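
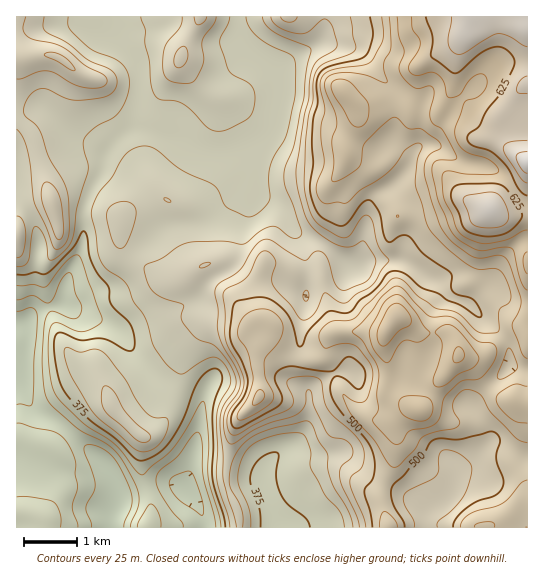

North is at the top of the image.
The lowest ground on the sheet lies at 280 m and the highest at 690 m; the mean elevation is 460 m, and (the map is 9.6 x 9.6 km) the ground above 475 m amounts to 37.4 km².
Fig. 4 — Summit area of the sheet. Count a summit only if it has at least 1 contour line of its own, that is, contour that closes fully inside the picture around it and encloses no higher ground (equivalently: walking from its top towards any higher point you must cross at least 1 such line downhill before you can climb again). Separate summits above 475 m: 7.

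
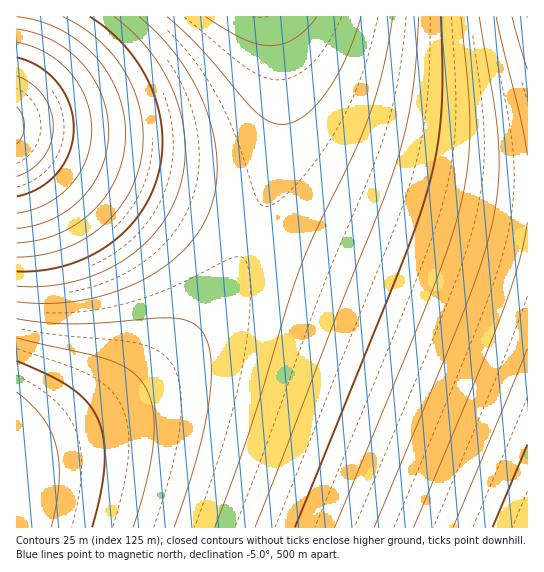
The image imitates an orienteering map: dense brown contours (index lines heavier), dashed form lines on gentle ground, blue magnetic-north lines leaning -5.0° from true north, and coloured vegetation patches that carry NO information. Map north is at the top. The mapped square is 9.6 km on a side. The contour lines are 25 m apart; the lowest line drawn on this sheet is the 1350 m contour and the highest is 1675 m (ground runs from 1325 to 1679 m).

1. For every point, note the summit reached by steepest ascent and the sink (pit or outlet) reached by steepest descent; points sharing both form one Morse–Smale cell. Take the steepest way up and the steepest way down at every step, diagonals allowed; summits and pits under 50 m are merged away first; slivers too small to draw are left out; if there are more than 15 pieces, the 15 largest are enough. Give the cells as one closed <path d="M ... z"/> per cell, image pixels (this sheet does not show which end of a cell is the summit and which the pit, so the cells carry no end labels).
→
<path d="M254 232l-19 41-26 38-30 36-25 24-35 26-25 16-31 16-47 20 0 78 511 1 1-185z"/><path d="M18 133l-2 1 1 314 46-19 31-16 25-16 35-26 25-24 30-36 26-38 18-39-2-3-9-4z"/><path d="M270 16l-253 0-1 117 238 99 15-43 11-59 0-63-4-30z"/><path d="M273 16l-2 1 5 20 4 30 0 63-7 43-18 60 272 110 1-156-49-3-64-13-48-16-41-22-21-19-12-21z"/><path d="M527 16l-253 0-1 2 20 75 12 21 25 22 37 19 48 16 64 13 48 3z"/>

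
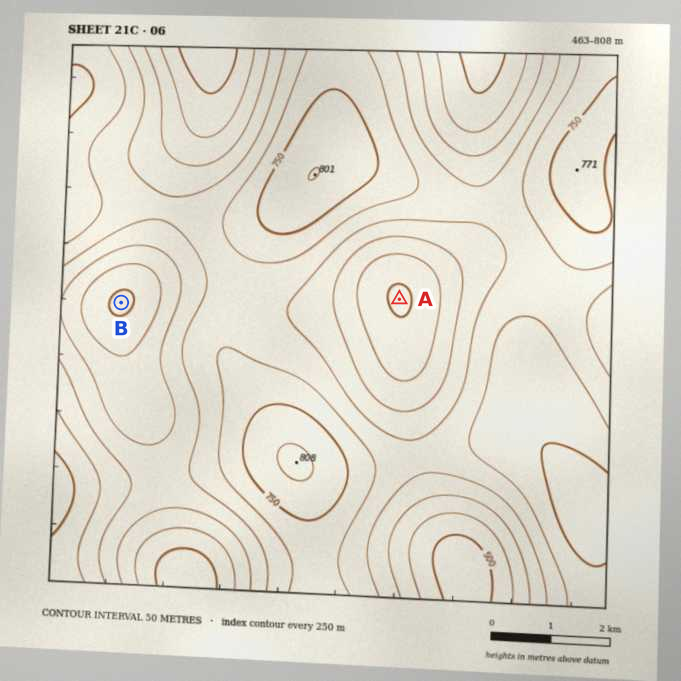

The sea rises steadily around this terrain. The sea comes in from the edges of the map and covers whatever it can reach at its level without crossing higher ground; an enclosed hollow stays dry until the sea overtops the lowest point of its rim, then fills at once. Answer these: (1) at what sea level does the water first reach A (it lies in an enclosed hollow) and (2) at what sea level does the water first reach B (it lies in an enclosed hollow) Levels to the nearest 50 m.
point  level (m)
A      650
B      600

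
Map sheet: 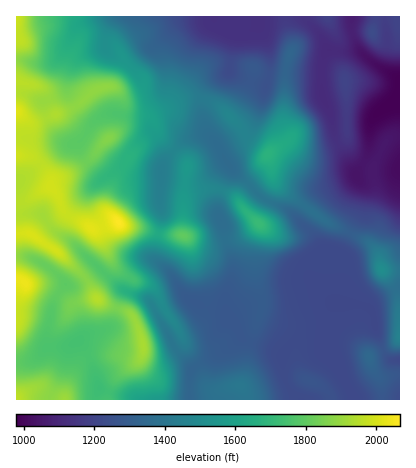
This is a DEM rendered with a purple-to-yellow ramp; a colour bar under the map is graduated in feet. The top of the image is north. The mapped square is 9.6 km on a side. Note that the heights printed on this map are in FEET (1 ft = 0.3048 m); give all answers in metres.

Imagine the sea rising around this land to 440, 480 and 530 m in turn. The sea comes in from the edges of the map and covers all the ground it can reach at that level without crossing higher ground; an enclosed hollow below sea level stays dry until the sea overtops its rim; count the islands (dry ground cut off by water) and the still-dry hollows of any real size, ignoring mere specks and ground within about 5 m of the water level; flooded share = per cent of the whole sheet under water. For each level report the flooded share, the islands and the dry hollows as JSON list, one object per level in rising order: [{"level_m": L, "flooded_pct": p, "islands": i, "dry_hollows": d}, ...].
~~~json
[{"level_m": 440, "flooded_pct": 52, "islands": 2, "dry_hollows": 0}, {"level_m": 480, "flooded_pct": 64, "islands": 2, "dry_hollows": 0}, {"level_m": 530, "flooded_pct": 74, "islands": 1, "dry_hollows": 0}]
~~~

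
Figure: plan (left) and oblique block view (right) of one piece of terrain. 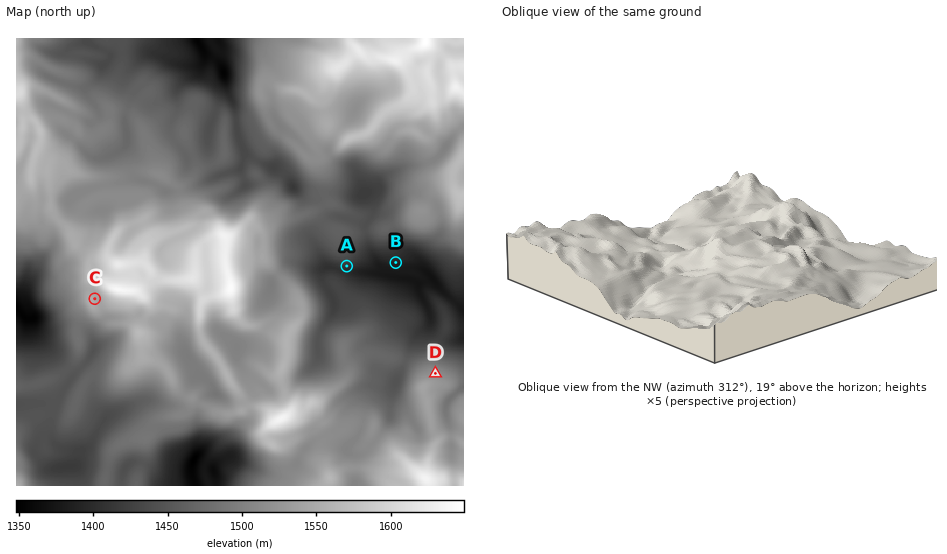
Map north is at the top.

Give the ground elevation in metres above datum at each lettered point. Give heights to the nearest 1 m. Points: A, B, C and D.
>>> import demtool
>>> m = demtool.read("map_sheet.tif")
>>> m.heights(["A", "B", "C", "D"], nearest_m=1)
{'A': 1408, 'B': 1388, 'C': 1547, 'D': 1517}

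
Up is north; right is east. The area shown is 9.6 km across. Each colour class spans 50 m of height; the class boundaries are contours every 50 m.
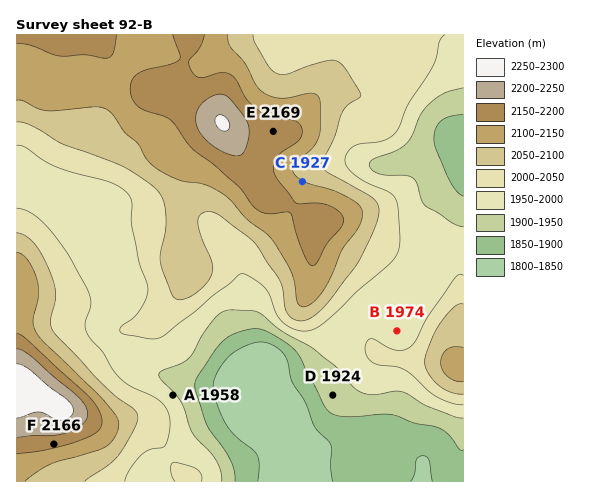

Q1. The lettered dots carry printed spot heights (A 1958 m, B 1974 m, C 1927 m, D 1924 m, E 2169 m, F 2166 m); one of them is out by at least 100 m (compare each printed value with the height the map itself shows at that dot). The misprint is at C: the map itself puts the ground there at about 2102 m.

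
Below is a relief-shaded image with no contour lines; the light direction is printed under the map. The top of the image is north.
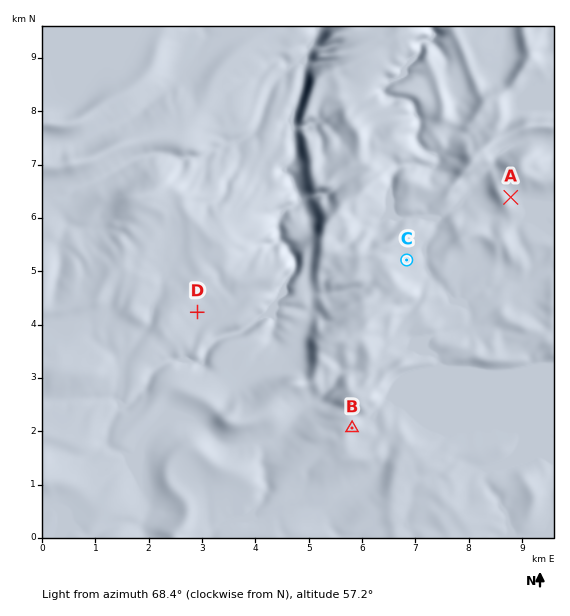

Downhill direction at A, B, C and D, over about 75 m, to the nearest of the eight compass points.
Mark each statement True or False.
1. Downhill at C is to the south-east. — False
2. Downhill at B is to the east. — True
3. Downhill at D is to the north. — False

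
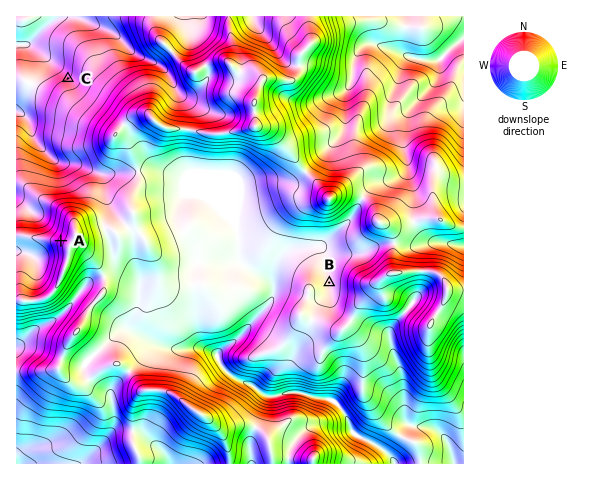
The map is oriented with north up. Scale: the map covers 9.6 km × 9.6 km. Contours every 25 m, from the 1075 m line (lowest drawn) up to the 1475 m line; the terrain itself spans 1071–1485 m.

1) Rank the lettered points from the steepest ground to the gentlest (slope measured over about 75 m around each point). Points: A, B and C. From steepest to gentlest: A C B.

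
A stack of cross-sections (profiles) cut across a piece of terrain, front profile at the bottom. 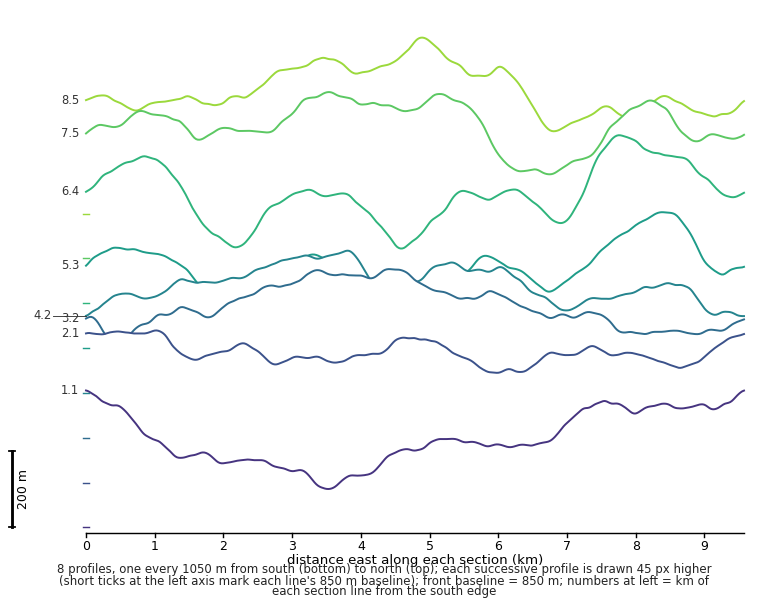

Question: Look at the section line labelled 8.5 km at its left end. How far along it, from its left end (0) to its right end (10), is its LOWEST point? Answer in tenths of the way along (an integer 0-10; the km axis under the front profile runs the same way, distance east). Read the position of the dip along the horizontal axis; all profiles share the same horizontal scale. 7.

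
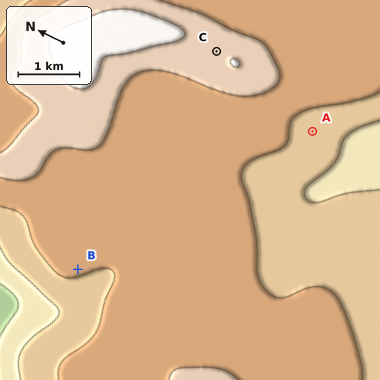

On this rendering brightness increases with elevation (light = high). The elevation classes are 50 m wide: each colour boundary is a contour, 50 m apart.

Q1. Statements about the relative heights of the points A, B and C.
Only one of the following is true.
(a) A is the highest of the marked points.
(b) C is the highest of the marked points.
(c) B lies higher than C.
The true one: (b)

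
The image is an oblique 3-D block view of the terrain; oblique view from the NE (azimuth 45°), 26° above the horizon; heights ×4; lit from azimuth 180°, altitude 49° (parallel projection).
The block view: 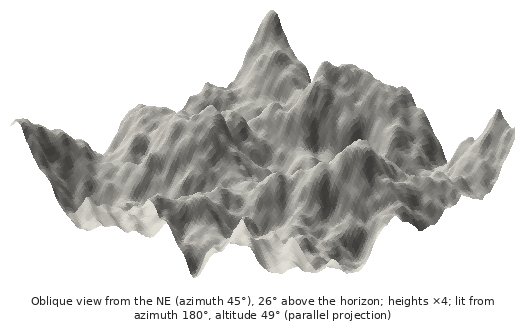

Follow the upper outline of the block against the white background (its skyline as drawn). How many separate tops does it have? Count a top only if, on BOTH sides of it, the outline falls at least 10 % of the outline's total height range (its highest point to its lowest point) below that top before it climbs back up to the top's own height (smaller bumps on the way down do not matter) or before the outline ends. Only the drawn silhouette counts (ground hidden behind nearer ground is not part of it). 3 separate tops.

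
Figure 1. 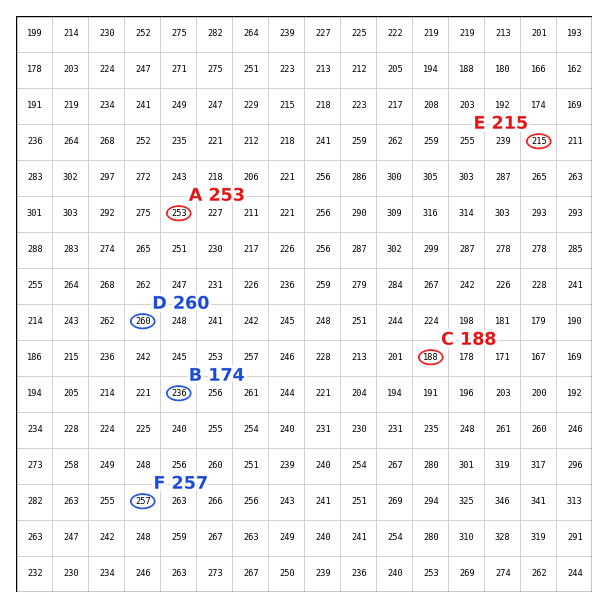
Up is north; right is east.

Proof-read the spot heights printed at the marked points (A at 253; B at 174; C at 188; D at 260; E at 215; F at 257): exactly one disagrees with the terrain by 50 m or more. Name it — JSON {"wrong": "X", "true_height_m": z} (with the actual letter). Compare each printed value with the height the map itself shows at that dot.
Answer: {"wrong": "B", "true_height_m": 236}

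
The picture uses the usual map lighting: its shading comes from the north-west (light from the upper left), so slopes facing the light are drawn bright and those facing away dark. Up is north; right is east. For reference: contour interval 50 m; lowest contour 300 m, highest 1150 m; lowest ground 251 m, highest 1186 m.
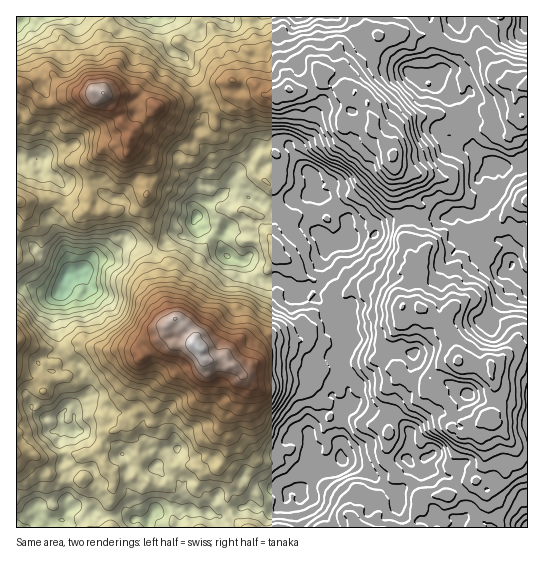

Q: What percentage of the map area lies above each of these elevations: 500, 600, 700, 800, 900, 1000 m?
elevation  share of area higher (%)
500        90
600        67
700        42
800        25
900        13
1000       4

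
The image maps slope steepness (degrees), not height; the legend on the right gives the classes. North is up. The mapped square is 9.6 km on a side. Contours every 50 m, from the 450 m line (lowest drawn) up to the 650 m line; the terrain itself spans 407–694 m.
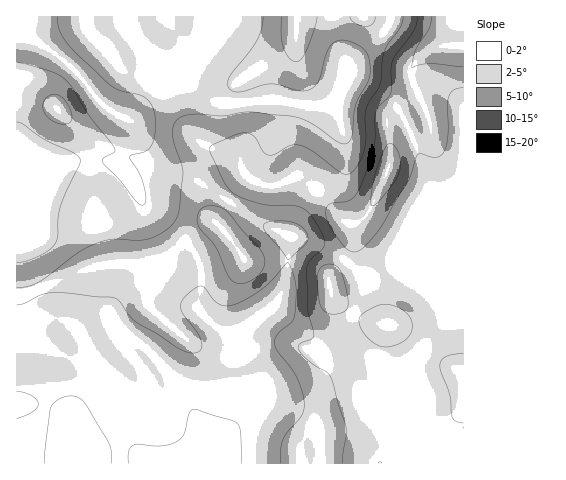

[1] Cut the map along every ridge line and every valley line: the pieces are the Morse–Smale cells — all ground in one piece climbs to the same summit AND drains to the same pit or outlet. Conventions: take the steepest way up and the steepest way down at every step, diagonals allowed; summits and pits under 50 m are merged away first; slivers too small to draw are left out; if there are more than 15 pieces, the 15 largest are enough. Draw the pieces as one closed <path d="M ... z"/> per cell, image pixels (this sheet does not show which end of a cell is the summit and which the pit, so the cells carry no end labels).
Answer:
<path d="M463 16l-446 0 0 21 17 3 26 17 21 20 15 21 14 12 16 9 3 7-10 36 0 4-8-4-10-2-19 0-36 8-14 4-16 9 0 113 15-2 51-22 16-4 15-3 33 1 20-3 19-20-19-21-22-14-11-23 22-6 32 1 20 8 22 16 17-25 19 8 12 0 16-8 5 0 18 13 18-17 10-18 0-19-8-32 10-27 3-1 34 17 16 16 18 39 15 47 0 8-10 17-8 22-4 14 1 11-4-3-7 0-35 18-21-22-13 14-2 6 3 17 10 9 25 14 21 6-8 27 0 23 7 36-1 27-6 24 83 1z"/><path d="M294 236l-4 1-3 37-9 25-6 9-37 26-6 0-7-3-22-19 0-46-4-11-10-14-24 21-16 2-33-1-15 3-16 4-51 22-14 3-1 168 363 1 5-11 3-23 0-18-7-36 0-23 8-27-21-6-25-14-10-9-3-17 2-6 13-14-22-14z"/><path d="M349 76l-3 1-10 27 8 32 0 19-10 18-17 17 25 30 8 4 10-3-6 6-2 19-7 14 22 22 26-15 7-3 12 2-2-10 4-14 8-22 10-17 0-8-15-47-18-39-16-16z"/><path d="M24 37l-8 1 0 142 30-12 36-8 19 0 10 2 8 4 1-8 8-24 0-14-23-13-10-10-14-20-21-20-19-13z"/><path d="M230 202l-9 11-4 11-4-2-9 4-19 15 11 14 4 11 0 46 22 19 7 3 6 0 37-26 6-9 9-25 3-38-33-15z"/><path d="M180 177l-25 0-22 6 11 23 22 14 20 20 18-14 9-4 4 2 11-23-33-21z"/><path d="M298 177l-5 0-16 8-17-1-14-7-16 24 27 20 33 14 14-29 12-16-8-7z"/><path d="M316 190l-12 16-14 30 32 10 22 14 8-14 2-19 5-5-9 2-8-4z"/>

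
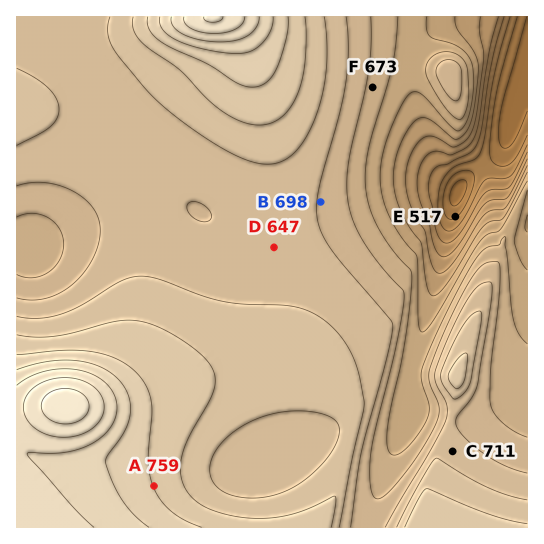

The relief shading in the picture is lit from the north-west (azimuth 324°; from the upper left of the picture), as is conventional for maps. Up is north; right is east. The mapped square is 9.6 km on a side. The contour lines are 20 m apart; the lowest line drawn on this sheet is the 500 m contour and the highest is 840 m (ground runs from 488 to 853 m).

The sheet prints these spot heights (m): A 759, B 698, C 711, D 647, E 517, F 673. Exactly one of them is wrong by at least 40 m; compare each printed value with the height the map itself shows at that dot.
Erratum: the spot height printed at D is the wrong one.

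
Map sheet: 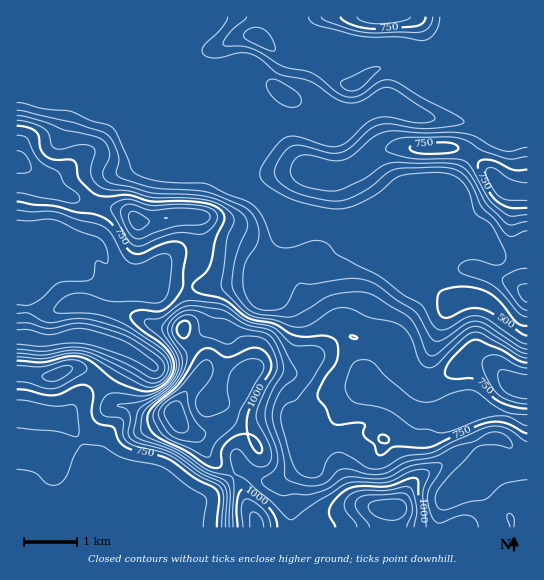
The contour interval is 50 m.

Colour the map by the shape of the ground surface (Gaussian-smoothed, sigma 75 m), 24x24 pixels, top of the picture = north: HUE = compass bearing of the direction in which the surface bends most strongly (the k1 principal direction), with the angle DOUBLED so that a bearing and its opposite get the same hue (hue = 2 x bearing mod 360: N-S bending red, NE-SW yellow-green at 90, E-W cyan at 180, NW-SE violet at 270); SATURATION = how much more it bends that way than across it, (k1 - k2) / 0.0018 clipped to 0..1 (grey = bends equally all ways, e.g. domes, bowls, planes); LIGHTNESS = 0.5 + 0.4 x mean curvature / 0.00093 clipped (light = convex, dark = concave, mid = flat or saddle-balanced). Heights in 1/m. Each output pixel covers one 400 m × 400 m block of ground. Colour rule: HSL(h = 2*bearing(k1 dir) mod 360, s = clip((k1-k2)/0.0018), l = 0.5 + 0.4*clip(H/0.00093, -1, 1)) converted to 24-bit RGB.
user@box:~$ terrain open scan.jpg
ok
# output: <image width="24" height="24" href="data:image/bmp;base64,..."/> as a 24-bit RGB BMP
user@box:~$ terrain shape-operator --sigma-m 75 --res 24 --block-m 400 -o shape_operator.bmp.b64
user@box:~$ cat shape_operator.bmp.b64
<image width="24" height="24" href="data:image/bmp;base64,Qk32BgAAAAAAADYAAAAoAAAAGAAAABgAAAABABgAAAAAAMAGAAATCwAAEwsAAAAAAAAAAAAAfX2AgoN/gH6AgH9/gIB/gIB/gIB/f3+AW2GDFBh41+mj4vTXPxS1b2uyq2Kzmj+Sx85Q2uVtqeODCDaJYZbN0mK6YU2lcqSxfnx/hIN5fYF9f4B/gIB/gIB/gH9/gXd5cDMyCygl2f/KsWM5bDiQUKW/Xk/JnbTovOL1v5nt/Ky0HBU3RXZChoJTaZhnk2JifXpthY1ydIWAf3+AgH9+gXxzfmVXWQ4epxQVYv+uMf4Aq14PGLs/NVYxTmU0Y+ceTGYoYDQ19Z+y9YX/OIiPb4F3aYdpdo5oeIClgJ6obneOgHVyizhalSgIWCINYJEtqPzFYtVSOSFe2/TXNUq3ZUR5RaNrra9VckpBJHclSaEksCqN+7T1kVHBiIpiXcXHlZlkl21jkVmJp0NeHEB50pf1wX3z1fbnbtD15X3dIOTLnttvXSNuhmCUXaePnmt6e22Vf6eYe2xPSXMyKHYSwTzzy8v0RBrQfW1GhXo4QnhPckPBnp/oDdr/tLL/+uzRMSRXklBF6p1jcIw/OC9XWq1pcoWLVo1/p4ZZjFJShF1ce4ZddoFzWHwvNhwAazkAYEGi1ah8NJBRH6BcWNxvMM2DBkRI/3+H90OCOlmE57ilqH5jOVl2gKlaRnpNeFhrgHx2g1ttsGZglnfAkHJFbSZrgYrW1OH3xtL/wrr/5sz/s9j/Z5vSjycqKQoUQWkA/9y0MGTRrpLL79XmKmLkzmfQZ3SmT3iBdWZabGWUcdaJIxu7557hRm7Sn+zOR8rrU0YDKTMAZ3gAaCwAMw4AMgEBZSd+Yf9QEf8vnUl2UaJl3tezUC/EY1/D1Gi6pUu1aoK0gL+3mL+KEk1xfWS8ueLaguGpMyVhqx2V4oJbiIMUinQXRG3bi7z6iMT/0t35eGrqYKnEXvvSk2zKzRKbfUNgqWV4iqOpbYCZhKaPs6qVMk5vInFR2uSKhRoeVAYAVnTCdHDLyLXyoLfyZaDTT8uTNzFdXrYS4p0dxtxPdD8iJhsNb0Ilc5Bee5Z/oISNgqCgcrOQolVzlDd0T3tGiIQdVgwm4qSDfIB8U4lfcJVEil5FjWlPhHQzN15WuKxUraAzo7oqbkVCXVh6V4OKeKdiW4thfZVtk6mDi0ZRdkBDmFR7skhxszimSqLspd7TgIB/f4B/gIB7b4x8jDd52pRBKWxCQJFOyKuHoKeAbFZ7VIqMV4akroWAXo5vaaRdgU09g1RYgH5/aH6FaKG1fsTLgTJ+q7I/gIB7gH98gmZec1dCYShf7NCkelygKGo3oM4nep5Pe2mQVb2pQmaCeqBcr298iFFhgHR4gH9/gH9/foCAf4xef25HhihCj7Y3gXMuXlMkkngwR5a5JXHn1Pfuv7H/1Mz/zdX+sLn7hpjkij+5eT9jfGcyfGUhb4cxXINQeIF4f4B/f3+AZWGLsCd9oWg4vJ1Pa3O4h6Xeq+XxXL/rPuT6idWBOXiEkK5BwI4ysDEbhRQVfRAxkjdBpXFmhK6wirCvVJZcP4ZTaH9ngIB3akFvfiJsyee1pbvwc8O2gLnSsX1cjI08OWUWX2wfY08mbWcjh3cphkQ4b1SIgV3Elo7IpqzJk6bQqnrKwIWie0VIZFsfV1kWQjgcPdjez/ziZEess9iPNV5juWCMyIvDj77GWi6Af3R1gIB+f4B8gH9+dIGAP4mIiKusndPCU2a9rD7S4YnQvmjzy7/9zsz/rdP/Zf/flKZJnz9c17Xdc1PYW6i7frWx0DRwbkp+f3+AgH9/gH9/gH9/f3+AY4N3R6sykXIpbVMxI143krh5jszUWcvX0Sm15i4WqDglbDc2epNTpYAvfDUllncya1A2kVxLhHOEgH9/gH9/gH9/f3+Af3+Ag2RyqGk5PrZqg1VXiHsdF3gFhnkaQRoGbFkRgrYqZaJhc4CGeod2hW9LgWBfmqN3b2eAgIB/gH9/gH9/gH9/gH9/gIB/fnyAcUG1gOKVjBlIsCSm2s31R7rWIiRTZ76ljdLUgaOuenKFfnqBgH59enqAdIeMnZ+BdGqCgH9/gH9/gH9/gH+AjlZWgIo+b3hHcDkf6bMZXpfSYc26O5xM7m/adXztfLTMj4NmiGxuhXWBf32AgH9/fH2AdZB9kW1uf3mBgH9/gH9/gH9/enuBQkvJ55vtvCPikPXcQL7hgnV/gXltfmA5ZmYNWFgLbl8XZak6aX98gXx8gH+Af3+Af4F/fYh3gHZ7gH9/gH9/gH9/gIB/f4B/XYFsOnlPsdxF5bJChlB8uC6o/RrWs1D8tKf1jpn1k9vyWuHJSGGJf3+Af3+Af3+A"/>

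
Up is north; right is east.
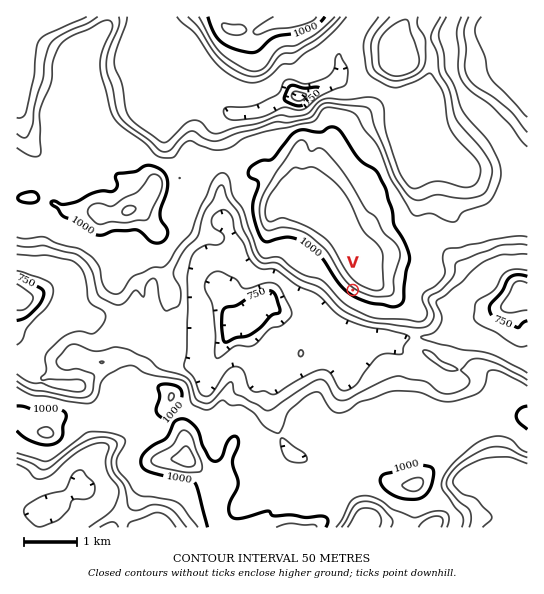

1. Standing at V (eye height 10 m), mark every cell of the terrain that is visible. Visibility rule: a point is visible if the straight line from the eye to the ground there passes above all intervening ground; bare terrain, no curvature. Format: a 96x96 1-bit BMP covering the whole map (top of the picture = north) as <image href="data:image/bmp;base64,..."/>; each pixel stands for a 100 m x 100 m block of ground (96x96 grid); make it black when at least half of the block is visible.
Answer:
<image width="96" height="96" href="data:image/bmp;base64,Qk2+BAAAAAAAAD4AAAAoAAAAYAAAAGAAAAABAAEAAAAAAIAEAAATCwAAEwsAAAIAAAAAAAAA////AAAAAAAAAAAAB///wAAAAAAAAAAAB///4AAAAAAAAAAAB///8AAAAAAAAAAAB///+AAAAAAAAAAAB////AAAAAAAAAAAD////AAAAAAAAAAAD///+AAAAAAAAAAAD///8AAAAAAAAAAAH///4H/wAAAAAAAAHP//wP/4AAAAAAAAHP//gf/8AAAAAAAAP//gA//+AAAAAAAA/fvAB///AAAAAAAA+PnAB///gAAAAAAB+PmAJ///wAAAAAAB/P+Ab///4AEBAAAB//+A////4AEDgAAB///H////8AMH4AAB///P/////Acf8AAD///P/////z9/8AAP////////////8AAP////////////8AAH////////////gCAH8//////////+ADgH4//////////4AD4H4f////////+AAD+f8f////////8AAD//+f//////H/4AAD//+P//////H/4AAB///f////////gAAN///////////+AAAf///////////wAAP///////////wAAAP/+f//////wcAAAAPD+f/////+AAAAAAPDGP/////wAAAAAMGCDP/////gAAAAAMAADP//3/+AAAAAAEAADP//3/8AAAAAAAAADP////4AAAAAAAAADP//+PwHwAAAAAABAP//wPgfAAAAAAABAP//wfB8AAAAAAADgP//weD8AAAAAAADgP/f4+D8AAAAAAADwP+f8/H4AAAAAAAD8P/b/n8gAAAAAAAD+f//+H4AAAAAAAAB////4PwAAAAAAAAD////MPgAAAAAAAAD///4MfAAAAAAAAAH///gP+AAAAAAAAAP///AP+AAAAAAAAA/w/8AP8AAAAAAAA8fA/4AP4AAAAAADgweA/wAH4AAAAAADwAfj/wAH8AAAAAADAAf//wAH8AAAAAAAAAI//wAD4AAAAAAAAAAf/wADgAAAAAAAAAAP+wAAAAAAAAAAAAAD8QAAAAAAAAAAAAAB8AAAAAAAAAAAAAAA8AAAAAAAAAAAAAAA4AAAAAAAAAAAAAAA4AAAAAAAAAAAAAAAQAAAAAAAAAAAAAAAAAAAAAAAAAAAAAAAAAAAAAAAAAAAAAAAAAAAAAAAAAAAAAAAAAAAAAAAAAAAAAAAAAAAAAAAAAAAAAAAAAAAAAAAAAAAAAAAAAAAAAAAAAAAAAAAAAAAAAAAAAAAAAAAAAAAAAAAAAAAAAAAAAAAAAAAAAAAAAAAAAAAAAAAAAAAAAAAAAAAAAAAAAAAAAAAAAAAAAAAAAAAAAAAAAAAAAAAAAAAAAAAAAAAAAAAAAAAAAAAAAAAAAAAAAAAAAAAAAAAAAAAAAAAAAAAAAAAAAAAAAAAAAAAAAAAAAAAAAAAAAAAAAAAAAAAAAAAAAAAAAAAAAAAAAAAAAAAAAAAAAAAAAAAAAAAAAAAAAAAAAAAAAAAAAAAAAAAAAAAAAAAAAAAAAAAAAAAAAAAAAAAAAAAAAAAAAAAAAAAAAAAAAAAAAAAAAAAAAAAAAAAAAAAAAAAAAAAAAAA="/>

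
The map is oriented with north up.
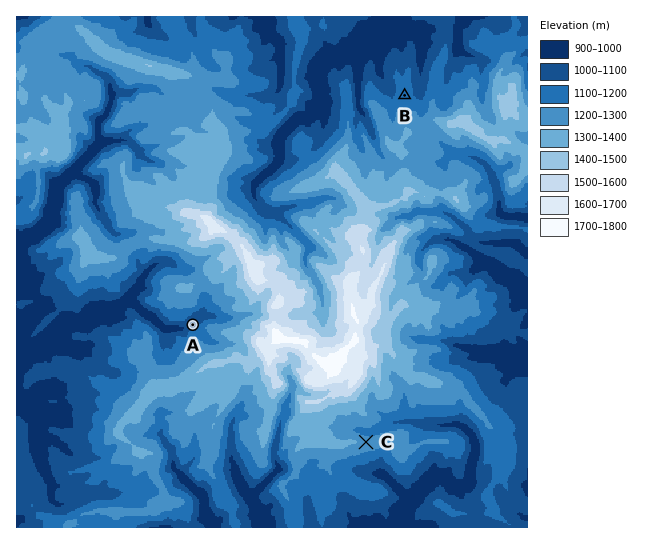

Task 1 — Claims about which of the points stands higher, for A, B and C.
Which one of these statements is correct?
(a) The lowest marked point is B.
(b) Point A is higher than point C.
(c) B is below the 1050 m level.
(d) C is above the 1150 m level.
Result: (d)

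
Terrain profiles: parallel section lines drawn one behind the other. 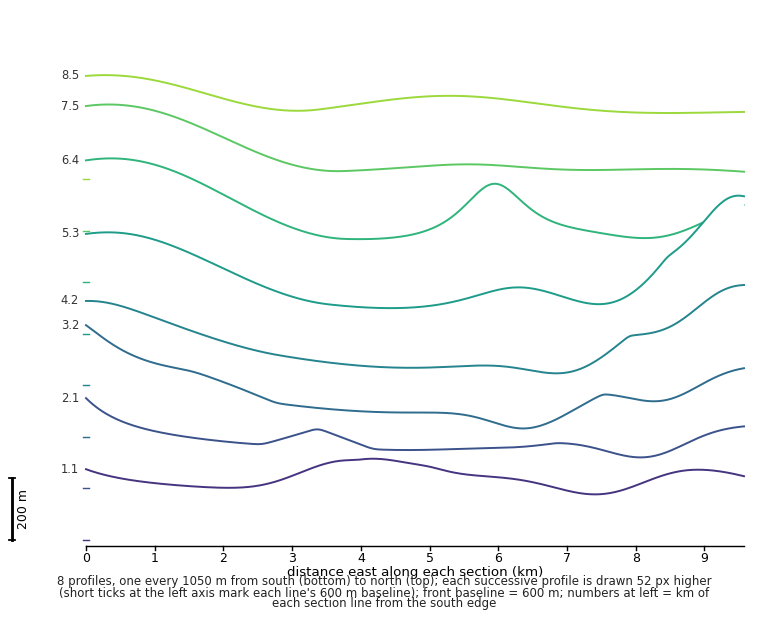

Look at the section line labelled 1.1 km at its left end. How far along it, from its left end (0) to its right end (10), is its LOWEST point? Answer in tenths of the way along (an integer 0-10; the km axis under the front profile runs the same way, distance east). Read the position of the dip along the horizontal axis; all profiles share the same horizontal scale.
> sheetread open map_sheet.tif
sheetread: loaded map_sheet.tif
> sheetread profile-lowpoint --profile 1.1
8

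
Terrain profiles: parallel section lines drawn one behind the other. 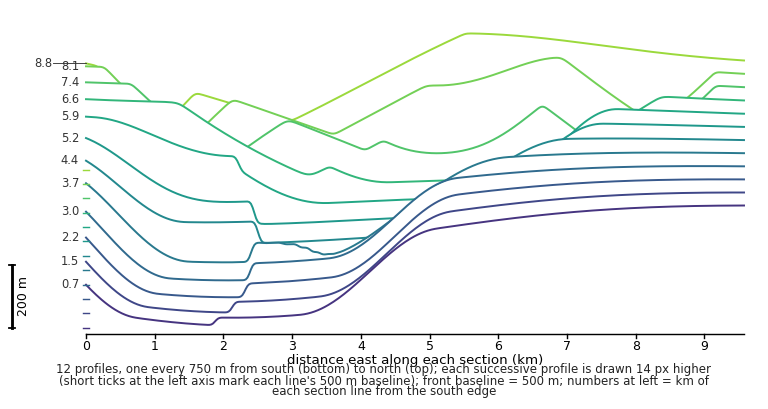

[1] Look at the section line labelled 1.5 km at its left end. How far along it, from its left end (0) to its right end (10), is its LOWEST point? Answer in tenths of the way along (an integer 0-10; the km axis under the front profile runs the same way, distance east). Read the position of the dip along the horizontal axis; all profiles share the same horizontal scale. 2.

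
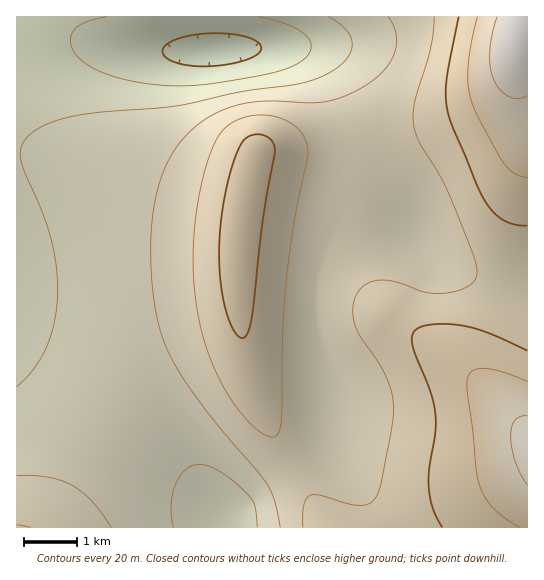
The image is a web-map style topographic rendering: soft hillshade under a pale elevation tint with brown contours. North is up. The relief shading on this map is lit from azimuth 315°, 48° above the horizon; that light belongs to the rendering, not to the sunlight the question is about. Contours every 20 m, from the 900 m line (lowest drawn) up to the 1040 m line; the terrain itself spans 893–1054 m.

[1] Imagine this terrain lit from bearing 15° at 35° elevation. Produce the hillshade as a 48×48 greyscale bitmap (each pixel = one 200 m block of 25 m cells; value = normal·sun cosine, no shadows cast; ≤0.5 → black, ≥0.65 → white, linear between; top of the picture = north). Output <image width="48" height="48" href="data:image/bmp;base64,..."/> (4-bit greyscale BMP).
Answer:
<image width="48" height="48" href="data:image/bmp;base64,Qk32BAAAAAAAAHYAAAAoAAAAMAAAADAAAAABAAQAAAAAAIAEAAATCwAAEwsAABAAAAAAAAAAAAAAABEREQAiIiIAMzMzAERERABVVVUAZmZmAHd3dwCIiIgAmZmZAKqqqgC7u7sAzMzMAN3d3QDu7u4A////AJmZmZmYiIiIiId3ZlZniZmZh3dmZmZmVZmZmZmIiIiIiHd2ZVZ3iZmYh3dmZmZmVZmZmZiIiIiHd3dlVVZ4mZmId3d2ZmZmVZmZmYiIiHd3d2ZVRFZ4mZmId3d3d2ZmZZmZmIiIh3d3dmVURFZ4mZiHd3d3d3ZmZpmYiIiId3d3dmVERWeImYiHd3d3d3dmZpiIiIiHd3d3ZlVERWeImIh3d3d3d3dmZoiIiIh3d3d3ZlVEVmeIiIh3d3d3d3ZmZ4iIiIh3d3d2ZlVFVniIiId3d3d3d3Znd4iIiIh3d3d2ZVVVVniIiHd3d3d3d2Z3eIiIiId3d3d2ZVVVZ3iIiHd3d3d3Zmd3iYiIiId3d3d2ZVVVZ4iIh3d3d3ZmZmd4mYiIiId3d3d2ZVVWd4iIh3d3dmZmZneJmoiIiHd3d3d2ZVVWd4iId3dmZmZmZ3iZqoiIiHd3d3d2ZVVmeIiId3ZmZmZmd4maqoiIh3d3d3d2ZVVneIiId2ZmZmZneImqqoiHd3d3d3d2ZlZneIiHd2ZmZmZ3iZqqqnd3d3d3d3d2ZmZneIiHdmZmZneImaqqqnd3d3d3d3d2ZmZniIiHdmZmZ3iZqqqqmXd3d3d3d3d2ZmZ3iIiHd2ZneImaqqqpmXd3d3d3d3d2ZmZ3iIiHd3d3iJqqqqmZiHd3d3d3d3d2ZmZ3iIiHd3eImaqqqZmIiHd3d3d3d3d2ZmZ3iIiHd3iJmqqpmYiHd3d3d3d3d3d3Zmd3iIiHd4iJmqmZiId3d3d3d3d3d3d3Zmd3iIiHd4iJmZmYh3d2Znd3d3d3d3d3dnd3iIiHd4iImZiId3ZmZnd3d3d3d3d3d3d3iIiHd3iIiIiHdmZmZnd3d3d3d3d3d3d3iIiHd3eIiId3ZmZmZnd3d3d3d3d3d3d3iIh3d3d4d3d2ZmZVVnd3d3d3d3d3d3d3iIh3d3d3d3dmZmVVVXd3d3d3d3d3d3d3iIh3d3d3d3ZmZlVVVXd3d3d3d3d3d3d3eId3d3d3d3ZmZlVVZnd3d3d3d3d3d3d3d3d3d3d3d3ZmZlVmZnd3d3d3d3d3d3d3h3d3d3d3d3ZmZlZmZnd3d3d4iIiIiIiIiIiIiHd3d3ZmZVZmZnd3eIiIiIiIiIiIiIiIiId3d3ZmZVVmZniIiIiIiIiIiImZmqmZiIiHd3ZmZVVmZoiIiIiImZmZmZqru7upmIiId3dmZVVWZoiIiJmZmZqqqrvMzMu6mYiIh3dmZVVWZoiImZmaqqq7u8zd3dy6qZmIiHd2ZlVWZoiJmZmqqru7zM3e7dzLqpmYiId3ZmVWZoiZmZqqq7u8zN3d3dzLqqmZiIh3dmZmZoiJmZmaqqu7vMzMzMu7qpmZiIh3dmZmZoiIiZmZmZqqqqq7uqqqmZmIiIh3d2ZmZoiIiIiIiIiIiIiIiIiIiIiIh3d3d3d3d4iIiHd3d3ZmZmZmZmZmZnd3d3d3d3d3d4iId3d2ZmVVVERERERVVVZmZnd3d3d3d4iHd3dmZVVEREMzM0RERVVmZmd3d3d3dw=="/>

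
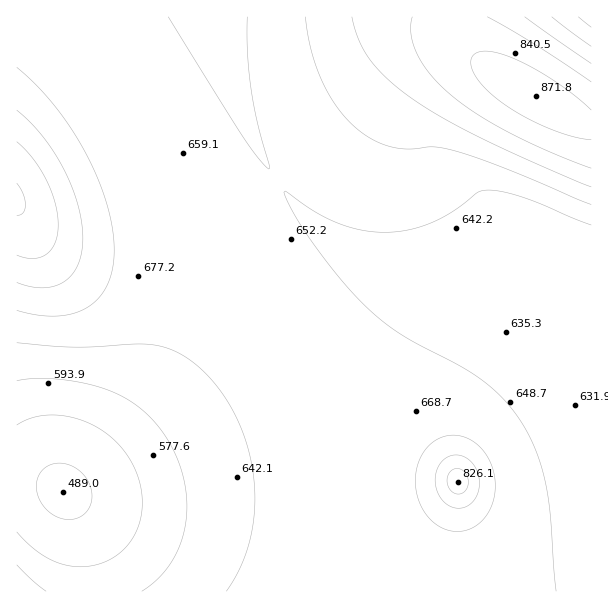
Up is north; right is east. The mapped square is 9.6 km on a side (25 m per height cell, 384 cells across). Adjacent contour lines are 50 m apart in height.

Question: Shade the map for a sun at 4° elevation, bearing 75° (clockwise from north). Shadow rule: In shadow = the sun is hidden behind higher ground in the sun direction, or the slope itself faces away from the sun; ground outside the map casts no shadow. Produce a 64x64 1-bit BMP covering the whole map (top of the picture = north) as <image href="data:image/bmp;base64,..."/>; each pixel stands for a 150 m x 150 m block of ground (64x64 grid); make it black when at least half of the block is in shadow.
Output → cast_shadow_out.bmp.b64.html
<image width="64" height="64" href="data:image/bmp;base64,Qk0+AgAAAAAAAD4AAAAoAAAAQAAAAEAAAAABAAEAAAAAAAACAAATCwAAEwsAAAIAAAAAAAAA////AAAAAAAAAAAAAAAAAAAAAAAAAAAAAAAAAAAAAAAAAAAAAAAAAAAAAAAAAAAAAAAAAAAAAAAAAAAAAAAAAAAAAAAAeAAAAAAAAD//gAAAAAAAH/+AAAAAAAAH/4AAAB8AAAP/gAAAPwAAAP+AAAA/AAAAPwAAAB4AAAAfAAAADAAAAAIAAAAAAAAAAAAAAAAAAAAAAAAAAAAAAAAAAAAAAAAAAAAAAAAAAAAAAAAAAAAAAAAAAAAAAAAAAAAAAAAAAAAAAAAAAAAAAAAAAAAAAAAAAAAAAAAAAAAAAAAAAAAAAAAAAAAAAAAAAAAAAAAAAAAAAAAAAAAAAAAAAAAAAAAAAAAAAAAAAAAAAAAAAAAAAAAAAAAAAAAAAAAAAAAAAAAAAAAAAAAAAAAAAAAAAAAAAAAAAAAAAAAAAAAAAAAAAAAAAAAAAAAAAAAAAAAAAAAAAf8AAAAAAAAP/wAAAAAAAD//AAAAAAAA//8AAAAAAAH//wAAAAAAA///AAAAAAAP//8AAAAAAB///gAAAAAAP//8AAAAAAB///AAAAAAAP//4AAAAAAA//+AAAAAAAH//wAAAAAAAf/8AAAAAAAB//gAAAAAAAD/4AAAAAAAAP/AAAAAAAAA/wAAAAAAAAB+AAAAAAAAADAAAAAAAAAAAAAAAAAAAAAAAAAAAAAAAAAAAA=="/>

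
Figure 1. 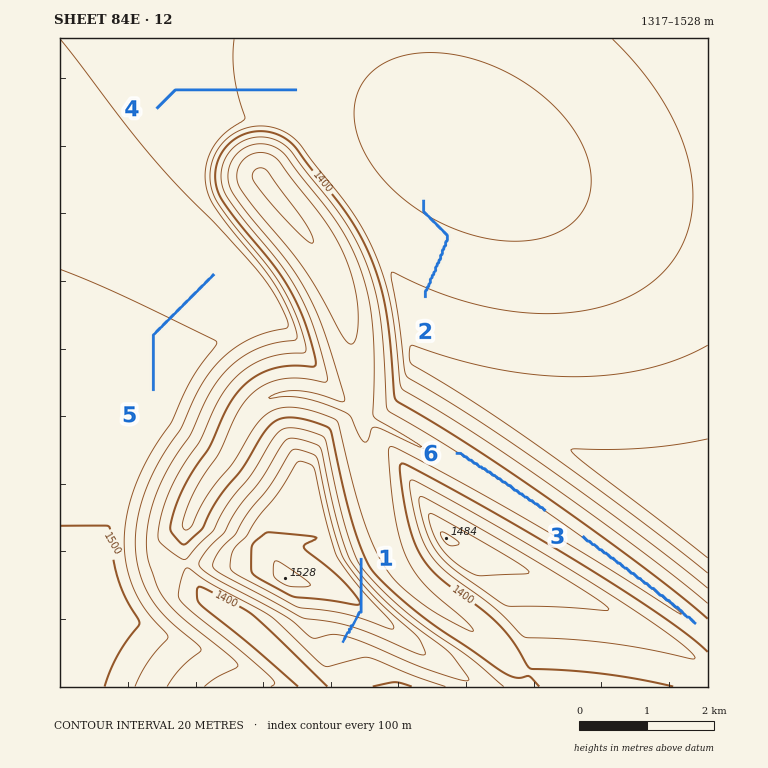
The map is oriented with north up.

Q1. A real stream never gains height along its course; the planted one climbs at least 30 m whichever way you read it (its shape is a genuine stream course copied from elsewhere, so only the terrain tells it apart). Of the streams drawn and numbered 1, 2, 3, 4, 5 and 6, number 1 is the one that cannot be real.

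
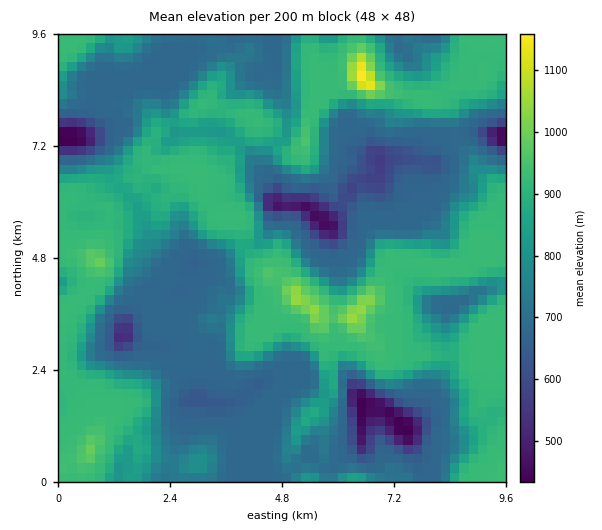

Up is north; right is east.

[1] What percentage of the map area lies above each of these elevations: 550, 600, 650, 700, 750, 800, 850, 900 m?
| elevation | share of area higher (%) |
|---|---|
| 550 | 97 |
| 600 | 95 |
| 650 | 92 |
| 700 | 64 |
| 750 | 55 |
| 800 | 48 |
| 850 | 41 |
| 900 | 31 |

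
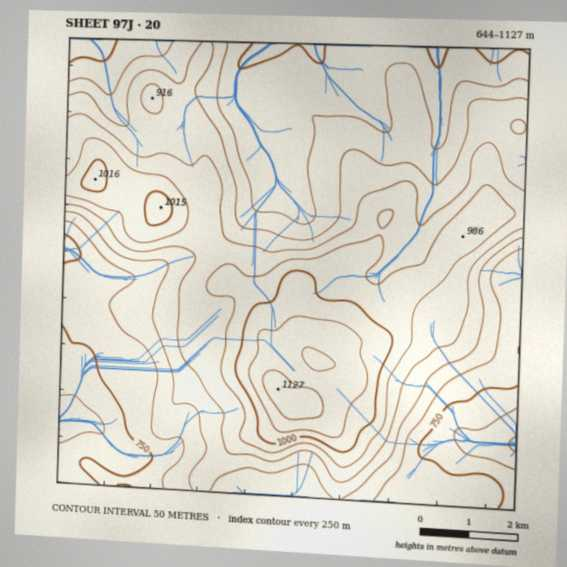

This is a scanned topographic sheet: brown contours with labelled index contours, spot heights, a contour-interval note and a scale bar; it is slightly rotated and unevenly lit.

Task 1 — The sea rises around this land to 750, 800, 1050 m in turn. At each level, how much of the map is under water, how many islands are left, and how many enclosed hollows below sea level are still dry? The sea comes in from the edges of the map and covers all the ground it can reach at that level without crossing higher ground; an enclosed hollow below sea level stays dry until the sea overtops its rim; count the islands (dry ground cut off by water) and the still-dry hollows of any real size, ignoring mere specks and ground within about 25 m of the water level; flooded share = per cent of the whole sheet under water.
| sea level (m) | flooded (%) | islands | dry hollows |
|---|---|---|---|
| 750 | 9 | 0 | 0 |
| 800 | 32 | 0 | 0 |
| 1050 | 95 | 1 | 0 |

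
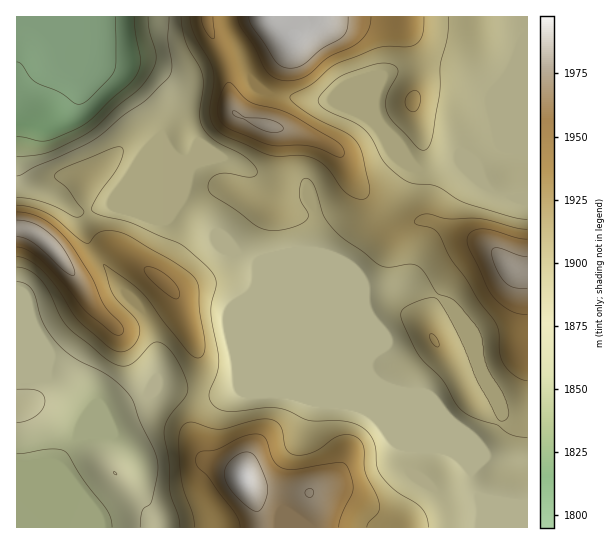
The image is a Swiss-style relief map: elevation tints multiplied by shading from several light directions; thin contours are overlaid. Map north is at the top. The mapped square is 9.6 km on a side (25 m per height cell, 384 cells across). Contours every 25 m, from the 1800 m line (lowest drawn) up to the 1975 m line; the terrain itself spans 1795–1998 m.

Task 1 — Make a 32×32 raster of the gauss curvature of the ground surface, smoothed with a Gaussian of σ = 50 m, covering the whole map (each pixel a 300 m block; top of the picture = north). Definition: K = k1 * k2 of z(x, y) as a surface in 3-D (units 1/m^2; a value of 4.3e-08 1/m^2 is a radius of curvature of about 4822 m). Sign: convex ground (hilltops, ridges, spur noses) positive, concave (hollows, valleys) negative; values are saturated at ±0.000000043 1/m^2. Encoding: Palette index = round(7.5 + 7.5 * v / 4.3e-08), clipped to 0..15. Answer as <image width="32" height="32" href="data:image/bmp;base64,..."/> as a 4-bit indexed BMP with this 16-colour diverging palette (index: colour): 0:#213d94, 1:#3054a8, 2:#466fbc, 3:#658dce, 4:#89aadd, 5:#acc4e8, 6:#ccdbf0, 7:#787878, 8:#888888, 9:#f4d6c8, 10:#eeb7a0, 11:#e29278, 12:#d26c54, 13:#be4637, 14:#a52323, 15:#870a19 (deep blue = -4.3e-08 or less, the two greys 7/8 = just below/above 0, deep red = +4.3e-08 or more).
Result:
<image width="32" height="32" href="data:image/bmp;base64,Qk12AgAAAAAAAHYAAAAoAAAAIAAAACAAAAABAAQAAAAAAAACAAATCwAAEwsAABAAAAAAAAAAlD0hAKhUMAC8b0YAzo1lAN2qiQDoxKwA8NvMAHh4eACIiIgAyNb0AKC37gB4kuIAVGzSADdGvgAjI6UAGQqHAIiIiIeLZoslh3aKd7hod4iIh4h2ZneIRoiYd1WGd3d3iId4dlaHXfY3qJdoh3d3iHiHeqi4iA/2Npd1uYeYeIh4hnl4uJsop6yWe2Z3h3hXd3d3h2Z4V5eKh99IiHiIiIh3iHdGt4eLhFZ0R4h2dHeYiIiHd1WGh2aXZneIeOaGh3ebZYlDapdniHd3eZiXhod3aTSKVGeIiIiHd3dkh2eHd2ZVvHl2eIiIh3dWhnW9d3eJ+Wibd3iIiIiKesd4iHdmePUGmaiIiIiHeXyXiUV3Z5OFZ3bIiIiIh2doaHdmm4V22oinaHeIiId3hml4mP91lHiql0Z3iIiIZph3eKjIqodnqHd3eHiIiXeId4inM+YJhndomGd4iIeJd3eLlC62TLeHaJh3h2Z4iHdTnoX6GUV2iHeIeadnd3d5ZEaMEXdph3d2eHd4h3d3eHiIiHWImHeIh5l3eJh2d4d4h4gmqIiHh3d4hTrnZniGeIeIaZdnd4d3aZRZZvh4dnh3eHqYZXd3hAh91jekaHZ4d4h3eceYd3DPPNmJdXWXh3d4iIinhmeE71kSvIdm+3eIiHd4h4dnizDmAUmIdrlniHd4iIirY30CZM2auJo0eId3h4iIiIZ4J6e8hoeJRHeHd3eIiHd3SZemiXemNqd3iHd3iIh3iF+AvXh5lle4d4h3"/>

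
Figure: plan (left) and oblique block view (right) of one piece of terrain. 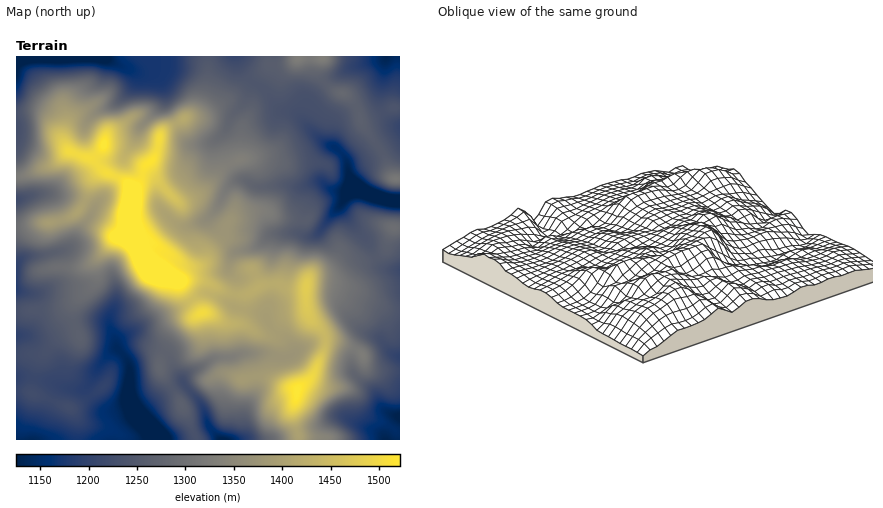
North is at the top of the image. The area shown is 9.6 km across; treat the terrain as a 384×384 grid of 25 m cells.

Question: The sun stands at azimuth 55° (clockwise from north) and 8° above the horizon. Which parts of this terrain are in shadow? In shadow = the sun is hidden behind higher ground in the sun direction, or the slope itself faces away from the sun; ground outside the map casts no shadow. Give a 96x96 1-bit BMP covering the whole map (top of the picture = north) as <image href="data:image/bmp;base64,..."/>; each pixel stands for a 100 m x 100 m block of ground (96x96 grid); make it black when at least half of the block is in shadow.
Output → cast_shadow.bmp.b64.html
<image width="96" height="96" href="data:image/bmp;base64,Qk2+BAAAAAAAAD4AAAAoAAAAYAAAAGAAAAABAAEAAAAAAIAEAAATCwAAEwsAAAIAAAAAAAAA////AAAAAAAAAAAA/+D///gAAAAAAAAA/+D///gAAAAAAAAB/+H///gAAAAAAAAB/8H///gAAAAAAAAD/4P3//gAAAAAAAAD/wPz//gAAAAAAAAH/wPh//gAAAAAAAAP/gfg//gAAAAAAAAP/gfg//gAAAAAAAAf/A/gf/gAAAgAAAA/4D/eH/gAAAAAAAA/4D/fD/AAAAAAAAA/4H+fA/AAAAAAAAA/8H8eAcAAAAAAAAAf4D4MAAAAAAAAAAAf4DwAAAAAAAAAAAA/4DAAAAAAAAAAAAB/4OAAAAAABAAAAAB/wfAAAAAADAAAAAB/wfgAAAAABAAAAAB/w/gAAAAAAAAAAAB///gAAAAAAAAAAAH///gAAAAAAAAAAAP///gAAAAAAAAAAAf///gAAAAwAAAAAA////gAAABwAAAAAB////gAAAeAAAAAAH////gAAA+AAAAAAf////gAAA8AAAAAAf////AAAA4AAAAAA////+AAAA4AAAAAA////8AAAA4AAAAAA////8AAAA4AAAAAA////4AAAA4AAAAAA////4AAAA4AAAAAA////4AAAA4AAAAAD////wAAAAYAAACAf////wAAAAIAAADh////+AAAAAAAAADw////4AAAAAAAAADwf///wAAAAAAAAADwP///gAAAAAAAAADgP///AAAAAAAAAABAH//+AAAAAAAAAAAAH//+AAAAAAAAAADAH//8AAAAAAAAAAD4P//8AAAAAAAAAAD8H//4AAAAAAAAAAD+H//4AAAAAAAAAAD8D//wAAAAAAAAAAD8B/8AAAAAAAAAAAB/A/4AAAAAAAAAAAB/AfwAAAAAAAAAAAA+AP/AAAAAAAAAAAAAAH/gAAAAAAAAAAAAAD/gAAAAAAAAAAAAAD/gAwAAAAAAAAAAAB/gD4AAAAAAAAAAAB/gDwAAAAAAAAD/+B/gHgAAAAAAB/j//h/gHAAAAAAAP////5/gGAAAAAAAP////9/gAAAAAAAAP////9/gAAAAAAAAP////8/AAAAAAAAAP/4//84AAAAAAAAEP/gf/8AAAAAAAAAAP+A//+AAAAAAAAAAPwD//8AAAAAAAAAAPgD//4AAAAAAAAAAPgD//gAAAAAAAAAAfAD/8AAAAAAAAAAA/AD/4AAAAAAAAAAB+AD/4AABwAAAAAAD+AD/wBgB4AAAAAAD8AD/gDgA4AAAAAAB4AD/gBgA4AAAAAAAQAD/AAAAAAAAAAAAAAD/AAAAAAAAAAAAAAD+AAAAAAAAAAAAAAB+AAAAAAAAAAAAAAB8AAAAAAAAAAAAAAA4AAAAAAAAAAAAAAAAAAAAAAAAAAAAAAAAAAAAAAAAAAAAAAAAAAAAAAAAAAAAAABAAAAAAAAAAAAAAABgAAAAAAAAAAAAAABAAAAAAAAAAAAAAABAAAAAAAAAAAAAAADAAAAAAAAAAAAAAADAAAAAAAAAAAAAAAAAAAAAAAAAADgAAAAAAAAAAAAAADwQAAAAAAAAAAAAADgAAAAAAAAAAAAAABgAAAA="/>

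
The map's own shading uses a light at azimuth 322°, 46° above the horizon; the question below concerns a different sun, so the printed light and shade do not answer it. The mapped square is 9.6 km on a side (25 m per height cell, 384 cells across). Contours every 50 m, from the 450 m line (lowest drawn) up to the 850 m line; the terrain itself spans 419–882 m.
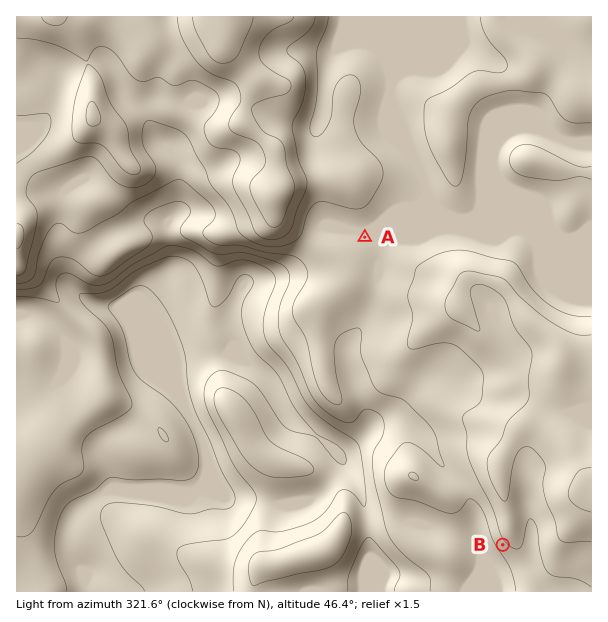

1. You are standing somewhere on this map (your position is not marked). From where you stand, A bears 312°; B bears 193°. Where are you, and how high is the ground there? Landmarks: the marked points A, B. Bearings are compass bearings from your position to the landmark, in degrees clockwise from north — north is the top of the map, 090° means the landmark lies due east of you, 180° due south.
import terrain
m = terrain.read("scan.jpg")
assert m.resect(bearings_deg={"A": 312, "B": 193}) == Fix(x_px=538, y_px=393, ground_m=760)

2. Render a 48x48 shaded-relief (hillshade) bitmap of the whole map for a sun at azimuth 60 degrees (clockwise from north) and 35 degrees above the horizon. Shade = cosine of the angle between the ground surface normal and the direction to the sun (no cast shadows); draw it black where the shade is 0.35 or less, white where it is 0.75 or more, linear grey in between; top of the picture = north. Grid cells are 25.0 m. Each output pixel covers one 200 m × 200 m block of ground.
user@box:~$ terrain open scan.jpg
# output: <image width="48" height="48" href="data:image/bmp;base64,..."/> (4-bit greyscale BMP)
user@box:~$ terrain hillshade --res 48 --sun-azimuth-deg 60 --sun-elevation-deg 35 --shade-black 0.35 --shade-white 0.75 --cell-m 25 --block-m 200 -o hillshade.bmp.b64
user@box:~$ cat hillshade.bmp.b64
<image width="48" height="48" href="data:image/bmp;base64,Qk32BAAAAAAAAHYAAAAoAAAAMAAAADAAAAABAAQAAAAAAIAEAAATCwAAEwsAABAAAAAAAAAAAAAAABEREQAiIiIAMzMzAERERABVVVUAZmZmAHd3dwCIiIgAmZmZAKqqqgC7u7sAzMzMAN3d3QDu7u4A////AHebyod3dmZ3ZEaId2eKqXZmZ4iIU1eHd3isuYdmZmZ3dUV3d3eaqYZFVomYQ2d3d3i8qHZmZ2d4hkWIh3ibuWM0Z5qWI2dmd4m7l3dmd3iJmGaZmJmruDJGeKqDFYZWd4m7l3dneJmqmHeamZibtzR4mZlhF5ZFZ5q7mHd3iqqqmXeaqYeLx0WIh4hRKZZFZpq7mIiJqqqZmXaKmYZ7xjZ3ZohASpU0Z5mqmIiZmZmZmGV4iIZqpCRlV5gwWoQ1d5mpiJmIiIiIh0NWd3eKghRWiqcReoVWeJmZial3d3eJhSJWd4mqUBRpu4QTioZmeJmZmqhmd3ipchNoiby4ITaLyWM1mYdmeJmZq6d3h4m6UBWKu8yVI1ebp1RXmYdnipmZqpeIiJvIIDi8y7lSNWaZhlVniId4mpmZmYiIiKy2AFrNunQSZ1aIZVZ3eIiJqYiZmIiIisySApzcpiAFl1Z2Vmd3eIiJmIiIh3iqrMphBr3bcgBJllZmZ4iHd4iIiIiIh3nNy6hSSt3JQAKLhVZ3eIh2Z3d4iYiIh4reuZhke8ymIAW7dWeIiIdmZ3d4mYiJh4vtqIhmiqlzACe5ZmeIiHdmZ3Z4mXiZh3vsmIh3iYdBAUioZneIh3ZWeHZpqomphozrmIdmeHUhI1iod3d4h2VXiHZ6qomodq7qiIdmiHQzNGiYh3d3dlV5h2esuomGau/JiHZniGVDNGiYh3ZmZmeZhnrdy3ZmrdyYiHZniHZDNXiZh3ZmZnmpd63sujRqy4eIh3ZmeIdTNXiJiHd3d4mYed7KmUeslDaJh3dmaZdTNGeImYd3d4mInOyYiJzKQjeId3ZkWIUyJFZ4mYd4d3mazcqIiN3IRFeId2UxNUEAJFZ5mYeIiJq8u6mIiO23ZniJmHMAEyAARniZmYiZmau6mZmIiO24d4maqnQiRSADeZmZmYmZmZmZmZiIiO24d4maqoZWZTEmrLmIiIiIiJiIiIiIicy4d4iamYdlQyE3zbh2eJiIiIiIiIiHibuoiImYiHZDIhFIzKdmiZmIh3iYiIh3iKqZiIhlaIYyMyNpzbh4mpmZhnmYiHd3iJmYiHU0ipdEVFaJzcmJqqqZdoqYdmZ4iIiIh1I4zbhVVmZ4zsmZqqqYZYuoZWiaqYh3dkNs7adEVlVp3rmZq7qXVZuodpu7qoh2VEWd23UzVUV63rmJq6mGV6upiKupiIiGNGnNyFRFVWir3LmJqpiGWKupiZmHd4iGNIztllZ3ZXqqq7mJqph2aKqpiIhlZoiGRK7adniIZXmYm8mImph3eJqYiHdVZ4iHVb63Z3iHVFeInNqImph4mImYh3ZmeIiIVryFZ3d0NFeavduJqpiJmIiZh2d3iIiHVqpkeHdSJXm8zduZqpiJmIiZhniYiIh2V5dViIYyR5vMvMuZmZiIiIiIZnmYiIdUWIZXiIUzaKu6mrqZmYiIiIh2Z4mYiGVVeHd4iYQ1eKupiaupiIiIiIhleJiId1VXh3iIiXQ1eKqoiby5iIiIiIdWiIiIdw=="/>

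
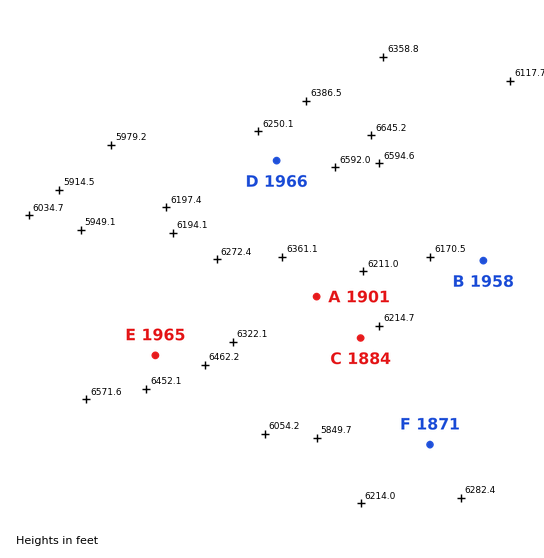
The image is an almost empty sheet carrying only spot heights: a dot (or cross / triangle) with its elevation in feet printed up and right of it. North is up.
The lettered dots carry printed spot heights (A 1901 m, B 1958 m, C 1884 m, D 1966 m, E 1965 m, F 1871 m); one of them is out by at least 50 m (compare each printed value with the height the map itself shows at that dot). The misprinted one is B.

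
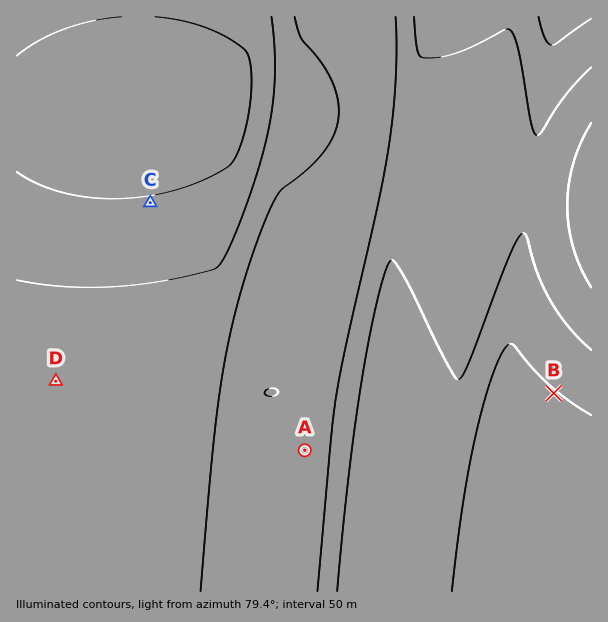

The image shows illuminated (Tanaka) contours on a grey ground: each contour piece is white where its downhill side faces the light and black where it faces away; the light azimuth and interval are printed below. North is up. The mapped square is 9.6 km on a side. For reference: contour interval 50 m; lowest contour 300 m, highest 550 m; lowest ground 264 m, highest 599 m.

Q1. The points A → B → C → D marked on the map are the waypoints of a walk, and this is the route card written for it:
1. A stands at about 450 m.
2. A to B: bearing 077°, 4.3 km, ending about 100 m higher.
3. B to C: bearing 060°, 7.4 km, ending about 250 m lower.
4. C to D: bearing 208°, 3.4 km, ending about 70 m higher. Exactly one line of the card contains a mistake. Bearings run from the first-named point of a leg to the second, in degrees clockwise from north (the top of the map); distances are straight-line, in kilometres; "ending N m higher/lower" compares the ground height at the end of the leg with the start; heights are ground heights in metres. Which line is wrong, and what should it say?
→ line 3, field bearing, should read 295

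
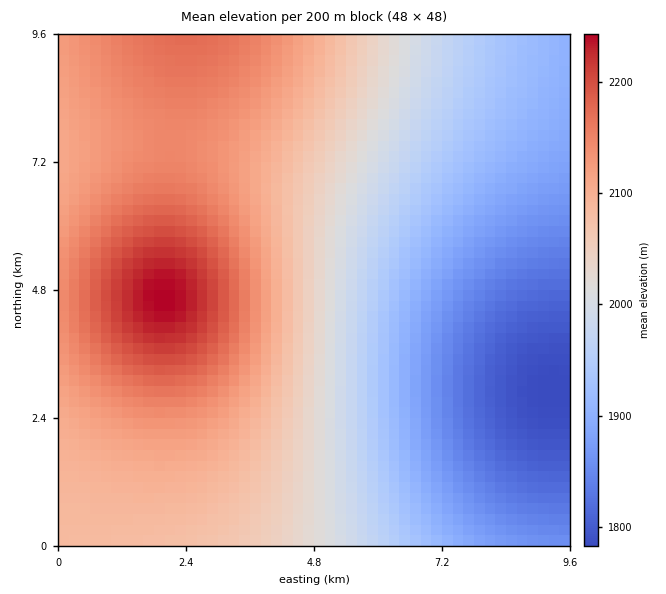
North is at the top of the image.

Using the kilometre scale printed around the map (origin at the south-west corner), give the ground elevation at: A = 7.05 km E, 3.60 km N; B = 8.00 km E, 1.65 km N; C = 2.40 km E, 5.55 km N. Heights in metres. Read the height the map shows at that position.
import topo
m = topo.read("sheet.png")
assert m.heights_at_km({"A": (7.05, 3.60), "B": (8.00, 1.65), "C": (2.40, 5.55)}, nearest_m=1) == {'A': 1862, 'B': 1826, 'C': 2212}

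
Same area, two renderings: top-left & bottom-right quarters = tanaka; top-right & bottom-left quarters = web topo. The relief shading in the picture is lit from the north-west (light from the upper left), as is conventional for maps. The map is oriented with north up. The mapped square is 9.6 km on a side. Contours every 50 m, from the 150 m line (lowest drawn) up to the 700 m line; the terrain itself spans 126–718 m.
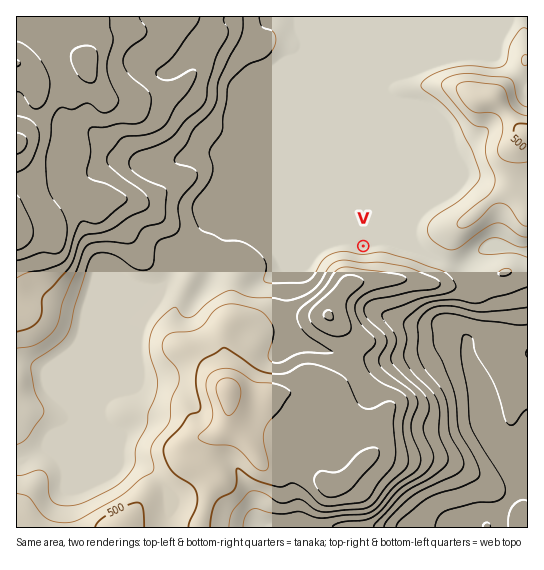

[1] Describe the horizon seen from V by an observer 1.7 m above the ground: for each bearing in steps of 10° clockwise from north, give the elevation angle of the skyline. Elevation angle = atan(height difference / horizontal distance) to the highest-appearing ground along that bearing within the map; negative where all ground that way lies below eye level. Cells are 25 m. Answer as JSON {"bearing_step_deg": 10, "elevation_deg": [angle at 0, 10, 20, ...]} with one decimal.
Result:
{"bearing_step_deg": 10, "elevation_deg": [-0.0, 0.0, 0.4, 1.9, 2.6, 2.4, 2.4, 1.8, 2.1, 1.1, 1.6, 3.5, 5.9, 8.5, 10.7, 12.5, 13.9, 14.9, 15.8, 16.4, 16.3, 15.3, 13.3, 10.5, 7.2, 4.2, 1.9, 3.0, 2.9, 2.8, 3.0, 2.5, 2.1, 1.3, 0.1, -0.0]}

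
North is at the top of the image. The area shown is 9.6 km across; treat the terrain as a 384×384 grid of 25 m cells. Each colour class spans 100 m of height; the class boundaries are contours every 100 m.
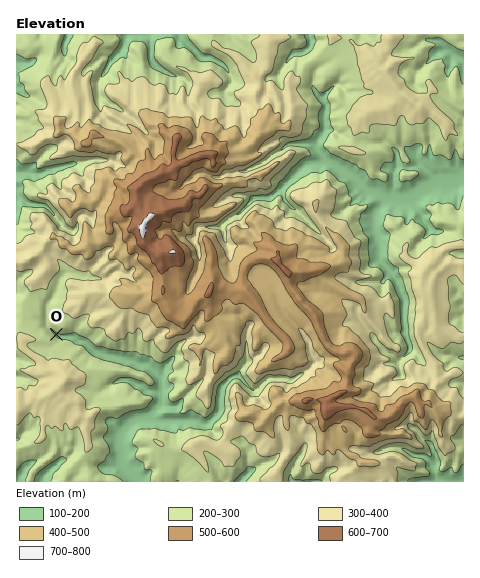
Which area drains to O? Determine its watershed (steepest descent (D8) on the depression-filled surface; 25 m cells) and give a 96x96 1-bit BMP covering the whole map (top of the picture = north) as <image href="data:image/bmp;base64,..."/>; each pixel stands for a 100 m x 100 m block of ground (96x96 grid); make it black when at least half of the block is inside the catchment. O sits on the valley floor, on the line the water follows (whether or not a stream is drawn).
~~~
<image width="96" height="96" href="data:image/bmp;base64,Qk2+BAAAAAAAAD4AAAAoAAAAYAAAAGAAAAABAAEAAAAAAIAEAAATCwAAEwsAAAIAAAAAAAAA////AAAAAAAAAAAAAAAAAAAAAAAAAAAAAAAAAAAAAAAAAAAAAAAAAAAAAAAAAAAAAAAAAAAAAAAAAAAAAAAAAAAAAAAAAAAAAAAAAAAAAAAAAAAAAAAAAAAAAAAAAAAAAAAAAAAAAAAAAAAAAAAAAAAAAAAAAAAAAAAAAAAAAAAAAAAAAAAAAAAAAAAAAAAAAAAAAAAAAAAAAAAAAAAAAAAAAAAAAAAAAAAAAAAAAAAAAAAAAAAAAAAAAAAAAAAAAAAAAAAAAAAAAAAAAAAAAAAAAAAAAAAAAAAAAAAAAAAAAAAAAAAAAAAAAAAAAAAAAAAAAAAAAAAAAAAAAAAAAAAAAAAAAAAAAAAAAAAAAAAAAAAAAAAAAAAAAAAAAAAAAAAAAAAAAAAAAAAAAAAAAAAAAAAAAAAAAAAAAAAAAAAAAAAAAAAAAAAAAAAAAAAAAAAAAAAAAAAAAAAAAAAAAAAAAAAAAAAAAAAAAAAAAAAeAAAAAAAAAAAAAAB/AAAAAAAAAAAAAAB/gAAAAAAAAAAAAAB/wAAAAAAAAAAAAAB/4AAAAAAAAAAAAAB/4AAAAAAAAAAAAAB/8AAAAAAAAAAAAAB/+AAAAAAAAAAAAAA//AAAAAAAAAAAAAA//gAAAAAAAAAAAAAf/x/+AAAAAAAAAAAf////AAAAAAAAAAAf////AAAAAAAAAAAP///+AAAAAAAAAAAH///+AAAAAAAAAAAD///+AAAAAAAAAAAB///+AAAAAAAAAAAD///+AAAAAAAAAAAD///+AAAAAAAAAAAH///8AAAAAAAAAAAD4f/wAAAAAAAAAAADwL/wAAAAAAAAAAAAAB/gAAAAAAAAAAAAAA/gAAAAAAAAAAAAAA/gAAAAAAAAAAAAAA/wAAAAAAAAAAAAAA/wAAAAAAAAAAAAAAfgAAAAAAAAAAAAAADgAAAAAAAAAAAAAAAAAAAAAAAAAAAAAAAAAAAAAAAAAAAAAAAAAAAAAAAAAAAAAAAAAAAAAAAAAAAAAAAAAAAAAAAAAAAAAAAAAAAAAAAAAAAAAAAAAAAAAAAAAAAAAAAAAAAAAAAAAAAAAAAAAAAAAAAAAAAAAAAAAAAAAAAAAAAAAAAAAAAAAAAAAAAAAAAAAAAAAAAAAAAAAAAAAAAAAAAAAAAAAAAAAAAAAAAAAAAAAAAAAAAAAAAAAAAAAAAAAAAAAAAAAAAAAAAAAAAAAAAAAAAAAAAAAAAAAAAAAAAAAAAAAAAAAAAAAAAAAAAAAAAAAAAAAAAAAAAAAAAAAAAAAAAAAAAAAAAAAAAAAAAAAAAAAAAAAAAAAAAAAAAAAAAAAAAAAAAAAAAAAAAAAAAAAAAAAAAAAAAAAAAAAAAAAAAAAAAAAAAAAAAAAAAAAAAAAAAAAAAAAAAAAAAAAAAAAAAAAAAAAAAAAAAAAAAAAAAAAAAAAAAAAAAAAAAAAAAAAAAAAAAAAAAAAAAAAAAAAAAAAAAAAAAAAAAAAAAAAAAAAAAAAAAAAAAAAAAAAAAAAAAAAAAAAAAAAAAAAAAAAAA="/>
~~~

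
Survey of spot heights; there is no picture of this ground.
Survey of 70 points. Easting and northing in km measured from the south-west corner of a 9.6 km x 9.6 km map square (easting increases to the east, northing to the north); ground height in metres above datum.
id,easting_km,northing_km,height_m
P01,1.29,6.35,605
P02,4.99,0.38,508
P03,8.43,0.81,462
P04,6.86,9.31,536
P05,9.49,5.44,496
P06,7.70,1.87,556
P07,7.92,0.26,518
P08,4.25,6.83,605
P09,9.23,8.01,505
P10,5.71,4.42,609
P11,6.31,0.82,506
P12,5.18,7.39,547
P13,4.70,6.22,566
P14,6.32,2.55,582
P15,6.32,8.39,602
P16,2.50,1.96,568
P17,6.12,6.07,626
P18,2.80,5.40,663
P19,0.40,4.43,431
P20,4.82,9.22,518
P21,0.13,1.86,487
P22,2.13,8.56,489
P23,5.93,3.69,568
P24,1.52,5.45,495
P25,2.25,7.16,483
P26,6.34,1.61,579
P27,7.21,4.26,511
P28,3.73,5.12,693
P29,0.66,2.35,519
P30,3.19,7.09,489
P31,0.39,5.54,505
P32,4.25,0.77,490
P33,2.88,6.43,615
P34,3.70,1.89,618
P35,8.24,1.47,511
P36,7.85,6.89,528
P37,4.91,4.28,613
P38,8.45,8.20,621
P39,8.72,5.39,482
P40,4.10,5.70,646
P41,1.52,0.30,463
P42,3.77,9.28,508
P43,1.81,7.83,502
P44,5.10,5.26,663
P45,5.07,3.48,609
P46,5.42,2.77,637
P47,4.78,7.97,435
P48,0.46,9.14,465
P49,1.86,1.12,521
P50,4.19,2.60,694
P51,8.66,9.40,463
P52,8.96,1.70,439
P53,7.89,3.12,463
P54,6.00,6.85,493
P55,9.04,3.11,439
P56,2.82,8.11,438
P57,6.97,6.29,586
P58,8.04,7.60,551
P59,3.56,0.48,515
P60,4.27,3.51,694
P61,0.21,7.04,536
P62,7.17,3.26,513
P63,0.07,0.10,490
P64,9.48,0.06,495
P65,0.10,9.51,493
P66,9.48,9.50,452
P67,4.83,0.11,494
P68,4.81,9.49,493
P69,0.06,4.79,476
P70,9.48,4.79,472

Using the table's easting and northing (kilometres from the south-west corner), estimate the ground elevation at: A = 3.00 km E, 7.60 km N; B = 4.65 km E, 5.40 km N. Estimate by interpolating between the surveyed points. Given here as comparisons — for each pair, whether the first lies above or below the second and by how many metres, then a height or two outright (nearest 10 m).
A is below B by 240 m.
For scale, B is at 680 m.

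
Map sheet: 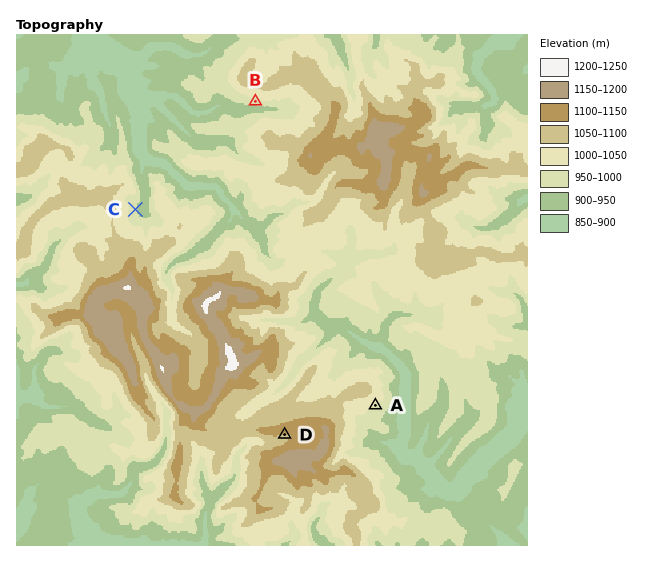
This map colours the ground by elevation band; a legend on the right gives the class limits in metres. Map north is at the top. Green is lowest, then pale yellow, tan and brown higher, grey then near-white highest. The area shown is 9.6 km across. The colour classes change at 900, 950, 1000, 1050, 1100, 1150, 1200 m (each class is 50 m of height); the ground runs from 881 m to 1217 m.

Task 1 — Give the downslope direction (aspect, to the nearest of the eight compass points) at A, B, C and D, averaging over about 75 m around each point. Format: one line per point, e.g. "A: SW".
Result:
A: SE
B: S
C: E
D: S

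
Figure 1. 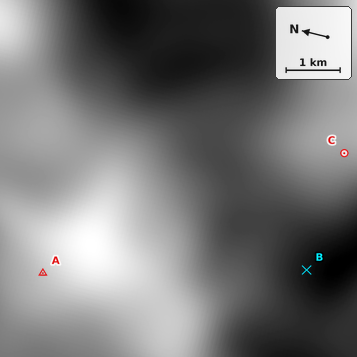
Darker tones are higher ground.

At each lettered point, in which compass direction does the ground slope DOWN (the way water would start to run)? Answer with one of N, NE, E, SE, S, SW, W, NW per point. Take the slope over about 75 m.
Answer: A SE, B N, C E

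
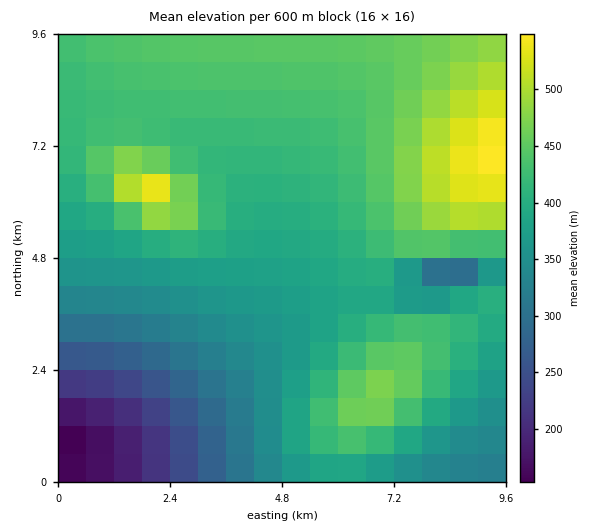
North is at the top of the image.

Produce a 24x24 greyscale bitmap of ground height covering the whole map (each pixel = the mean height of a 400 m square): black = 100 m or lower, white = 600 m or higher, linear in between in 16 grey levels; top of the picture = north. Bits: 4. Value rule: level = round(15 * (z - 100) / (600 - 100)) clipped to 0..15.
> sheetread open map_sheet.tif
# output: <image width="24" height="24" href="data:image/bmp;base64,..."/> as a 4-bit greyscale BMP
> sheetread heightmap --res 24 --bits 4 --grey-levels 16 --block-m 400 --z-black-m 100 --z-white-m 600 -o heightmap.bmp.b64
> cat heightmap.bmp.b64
<image width="24" height="24" href="data:image/bmp;base64,Qk2WAQAAAAAAAHYAAAAoAAAAGAAAABgAAAABAAQAAAAAACABAAATCwAAEwsAABAAAAAAAAAAAAAAABEREQAiIiIAMzMzAERERABVVVUAZmZmAHd3dwCIiIgAmZmZAKqqqgC7u7sAzMzMAN3d3QDu7u4A////ACIjNEVWd4iIiHd3dxIiM0VWd4mZmYh3dyIjNEVmeImqqpiHdyIzNFVmeImru6mIhzM0RFZneImru7qYiEREVVZneImau7qpiFVVVmZ3eIiaq7qpmGVmZmd3iIiZqqqpmWZmd3d4iIiZmqqqmXd3d3iIiIiJmZmZmXd4iIiIiIiZmHZniYiIiIiIiJmZmZhmeIiImZmZmZmZmqqpmYmZqqqZmZmZqru8u5mavMqpmZmZqrvMzJms3cqZmZmaqrzN3Zq83KqZmZmqq7zN3ZqruqqZmaqqq7zN3pqqqqqqqqqqq7zN3ZqqqqqqqqqqqrvM3aqqqqqqqqqqqrvMzaqqqqqqqqqqqru8zKqqqqqqqqqqq7u7zKqqqqqqqqqru7u7uw=="/>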